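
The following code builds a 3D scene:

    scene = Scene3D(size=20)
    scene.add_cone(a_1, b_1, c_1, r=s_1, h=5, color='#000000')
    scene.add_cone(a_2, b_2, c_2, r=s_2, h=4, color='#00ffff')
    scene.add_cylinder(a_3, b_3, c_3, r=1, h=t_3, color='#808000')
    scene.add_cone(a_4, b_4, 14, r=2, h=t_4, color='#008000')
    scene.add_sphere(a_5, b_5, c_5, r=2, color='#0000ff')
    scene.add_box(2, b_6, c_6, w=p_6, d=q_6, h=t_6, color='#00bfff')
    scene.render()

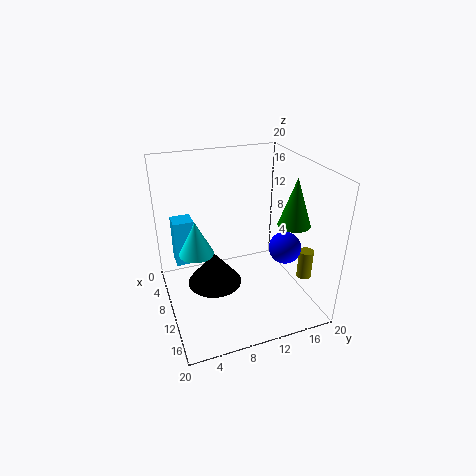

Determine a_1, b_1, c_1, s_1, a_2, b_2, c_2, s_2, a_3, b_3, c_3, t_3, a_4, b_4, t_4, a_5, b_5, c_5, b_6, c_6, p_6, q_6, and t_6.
a_1 = 8; b_1 = 7; c_1 = 2; s_1 = 4; a_2 = 15; b_2 = 3; c_2 = 12; s_2 = 2; a_3 = 15; b_3 = 18; c_3 = 5; t_3 = 4; a_4 = 16; b_4 = 15; t_4 = 6; a_5 = 16; b_5 = 14; c_5 = 11; b_6 = 2; c_6 = 4; p_6 = 3; q_6 = 3; t_6 = 7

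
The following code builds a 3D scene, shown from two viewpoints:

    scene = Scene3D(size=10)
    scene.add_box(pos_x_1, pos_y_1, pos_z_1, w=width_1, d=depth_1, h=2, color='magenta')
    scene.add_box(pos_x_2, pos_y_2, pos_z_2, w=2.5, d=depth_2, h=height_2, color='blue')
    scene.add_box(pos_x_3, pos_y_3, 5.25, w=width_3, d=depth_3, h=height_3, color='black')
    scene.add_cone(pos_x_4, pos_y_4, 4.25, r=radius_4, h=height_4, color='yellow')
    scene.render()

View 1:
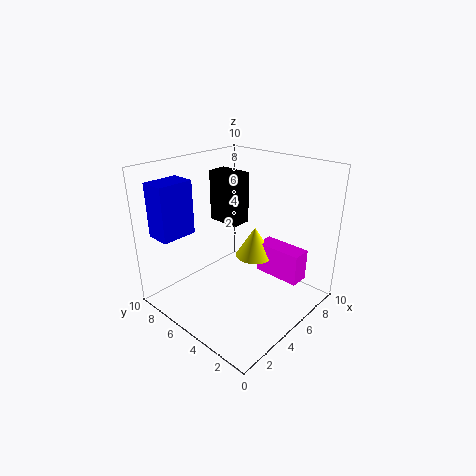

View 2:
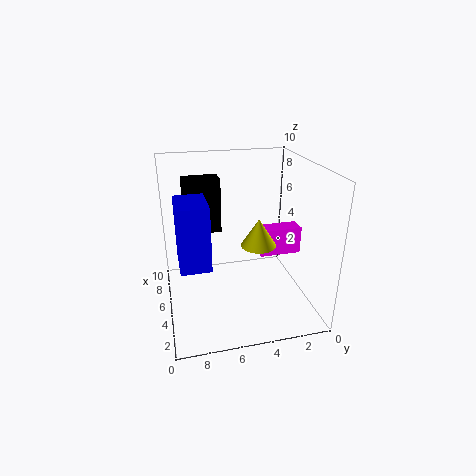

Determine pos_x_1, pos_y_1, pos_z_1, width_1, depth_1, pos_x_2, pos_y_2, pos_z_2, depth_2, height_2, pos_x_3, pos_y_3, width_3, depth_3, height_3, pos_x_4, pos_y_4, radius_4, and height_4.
pos_x_1 = 5; pos_y_1 = 0.25; pos_z_1 = 3.25; width_1 = 1.25; depth_1 = 3; pos_x_2 = 0.75; pos_y_2 = 7.5; pos_z_2 = 5.25; depth_2 = 1.75; height_2 = 3.75; pos_x_3 = 5.75; pos_y_3 = 6; width_3 = 1.5; depth_3 = 2.5; height_3 = 3.75; pos_x_4 = 5; pos_y_4 = 3.5; radius_4 = 1.25; height_4 = 2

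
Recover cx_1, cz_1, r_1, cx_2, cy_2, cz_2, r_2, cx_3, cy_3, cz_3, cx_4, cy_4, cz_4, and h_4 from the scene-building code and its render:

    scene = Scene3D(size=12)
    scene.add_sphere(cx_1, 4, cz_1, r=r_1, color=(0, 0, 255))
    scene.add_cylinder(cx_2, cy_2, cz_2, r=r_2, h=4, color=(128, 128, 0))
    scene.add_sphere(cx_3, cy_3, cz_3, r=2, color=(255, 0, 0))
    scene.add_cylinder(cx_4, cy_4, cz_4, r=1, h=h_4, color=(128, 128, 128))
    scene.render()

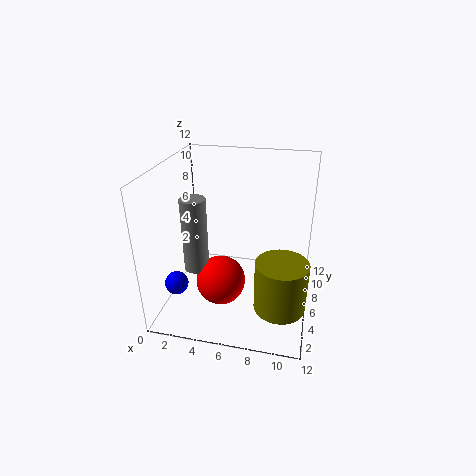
cx_1 = 1
cz_1 = 2
r_1 = 1
cx_2 = 10
cy_2 = 3
cz_2 = 2
r_2 = 2
cx_3 = 5
cy_3 = 4
cz_3 = 3
cx_4 = 3
cy_4 = 4
cz_4 = 4
h_4 = 6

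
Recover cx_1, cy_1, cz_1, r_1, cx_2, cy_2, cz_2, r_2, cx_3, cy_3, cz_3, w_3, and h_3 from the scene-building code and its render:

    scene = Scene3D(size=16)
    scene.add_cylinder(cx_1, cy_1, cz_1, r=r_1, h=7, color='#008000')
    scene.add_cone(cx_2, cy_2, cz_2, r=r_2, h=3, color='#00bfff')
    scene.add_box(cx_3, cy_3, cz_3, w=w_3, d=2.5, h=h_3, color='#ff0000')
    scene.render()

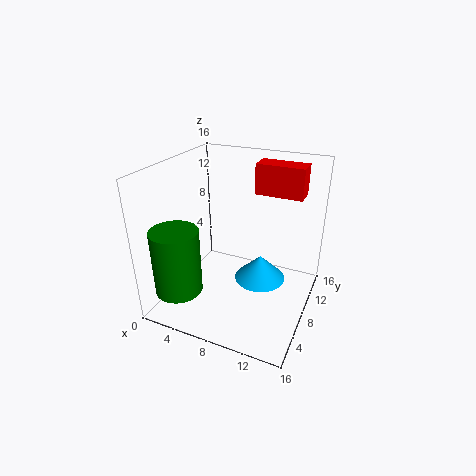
cx_1 = 3.5, cy_1 = 2.5, cz_1 = 3.5, r_1 = 2.5, cx_2 = 10, cy_2 = 10, cz_2 = 2, r_2 = 3, cx_3 = 8.5, cy_3 = 11.5, cz_3 = 12, w_3 = 5.5, h_3 = 3.5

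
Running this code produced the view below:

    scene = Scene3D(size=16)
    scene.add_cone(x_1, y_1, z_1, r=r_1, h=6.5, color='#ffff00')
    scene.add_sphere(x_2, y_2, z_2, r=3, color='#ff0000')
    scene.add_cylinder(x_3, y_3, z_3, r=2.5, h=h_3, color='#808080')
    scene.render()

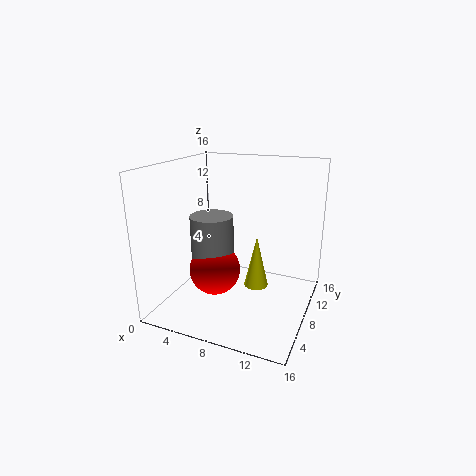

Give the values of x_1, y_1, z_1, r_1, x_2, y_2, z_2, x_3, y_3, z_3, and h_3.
x_1 = 9; y_1 = 11.5; z_1 = 0.5; r_1 = 1.5; x_2 = 5; y_2 = 8; z_2 = 3.5; x_3 = 4.5; y_3 = 8.5; z_3 = 4; h_3 = 6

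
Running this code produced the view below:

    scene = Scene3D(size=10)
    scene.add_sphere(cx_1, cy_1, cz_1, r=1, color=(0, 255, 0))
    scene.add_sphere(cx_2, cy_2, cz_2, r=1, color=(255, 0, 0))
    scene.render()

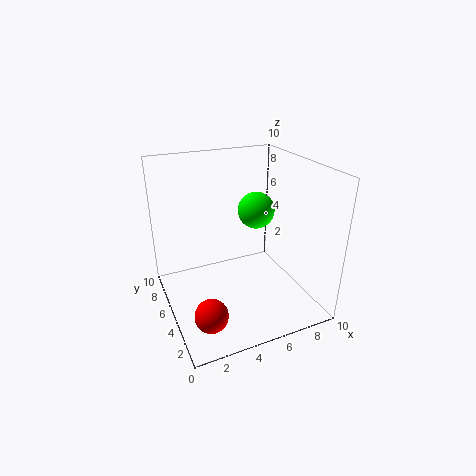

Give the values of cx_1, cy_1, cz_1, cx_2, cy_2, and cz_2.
cx_1 = 4.5, cy_1 = 1.5, cz_1 = 8.5, cx_2 = 1.5, cy_2 = 1, cz_2 = 2.5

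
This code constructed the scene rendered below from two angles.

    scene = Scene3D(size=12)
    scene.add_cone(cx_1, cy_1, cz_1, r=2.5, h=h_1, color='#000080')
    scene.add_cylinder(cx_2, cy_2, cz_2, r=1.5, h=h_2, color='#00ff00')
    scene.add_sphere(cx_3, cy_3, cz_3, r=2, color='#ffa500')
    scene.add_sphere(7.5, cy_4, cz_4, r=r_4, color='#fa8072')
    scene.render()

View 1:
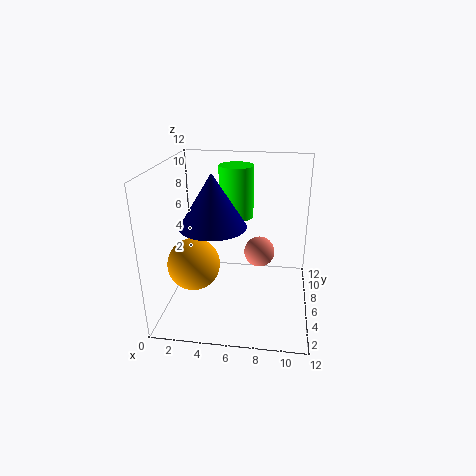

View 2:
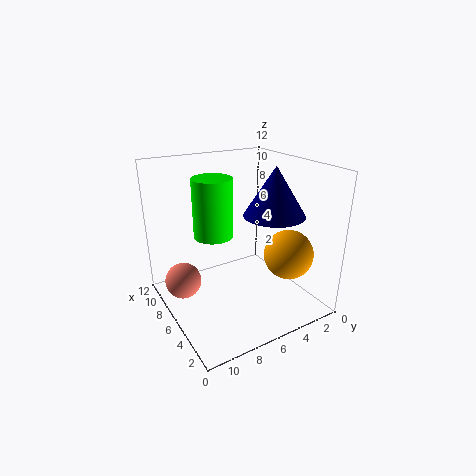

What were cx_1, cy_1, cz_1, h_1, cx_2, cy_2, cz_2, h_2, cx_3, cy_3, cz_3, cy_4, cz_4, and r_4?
cx_1 = 4.5; cy_1 = 3.5; cz_1 = 8; h_1 = 4; cx_2 = 5.5; cy_2 = 8.5; cz_2 = 7; h_2 = 4.5; cx_3 = 3; cy_3 = 3; cz_3 = 5; cy_4 = 10.5; cz_4 = 2.5; r_4 = 1.5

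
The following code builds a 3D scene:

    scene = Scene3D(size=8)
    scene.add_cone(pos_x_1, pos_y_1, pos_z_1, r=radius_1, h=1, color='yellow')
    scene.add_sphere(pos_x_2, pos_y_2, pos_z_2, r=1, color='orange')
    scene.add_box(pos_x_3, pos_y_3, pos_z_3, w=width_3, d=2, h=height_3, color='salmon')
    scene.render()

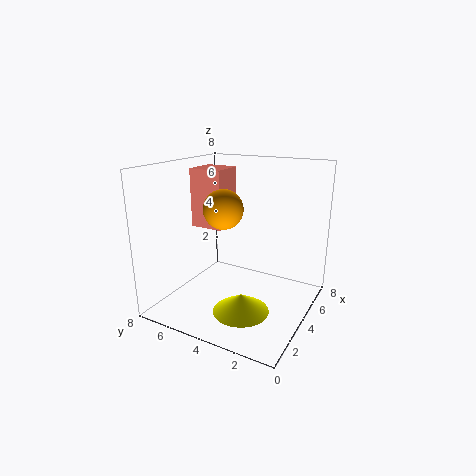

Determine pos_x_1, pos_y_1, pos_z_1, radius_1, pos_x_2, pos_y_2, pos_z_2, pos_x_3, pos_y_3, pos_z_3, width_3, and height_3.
pos_x_1 = 2.5, pos_y_1 = 3, pos_z_1 = 0.5, radius_1 = 1.5, pos_x_2 = 2.5, pos_y_2 = 4, pos_z_2 = 6, pos_x_3 = 4.5, pos_y_3 = 5.5, pos_z_3 = 4, width_3 = 2, height_3 = 3.5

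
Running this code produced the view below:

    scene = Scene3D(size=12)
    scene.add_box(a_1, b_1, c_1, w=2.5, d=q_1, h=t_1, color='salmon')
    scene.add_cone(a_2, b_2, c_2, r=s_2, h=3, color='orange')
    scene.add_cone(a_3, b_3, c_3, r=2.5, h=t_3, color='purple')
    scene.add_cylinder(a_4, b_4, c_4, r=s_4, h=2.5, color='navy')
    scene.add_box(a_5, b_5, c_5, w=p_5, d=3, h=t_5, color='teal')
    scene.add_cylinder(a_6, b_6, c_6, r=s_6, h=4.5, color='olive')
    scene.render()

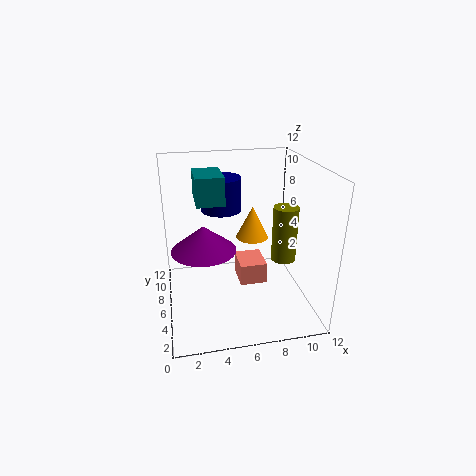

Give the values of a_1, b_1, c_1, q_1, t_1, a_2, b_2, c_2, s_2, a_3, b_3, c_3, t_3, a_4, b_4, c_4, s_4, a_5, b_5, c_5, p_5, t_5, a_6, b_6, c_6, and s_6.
a_1 = 6.5
b_1 = 7
c_1 = 0.5
q_1 = 3
t_1 = 2
a_2 = 8
b_2 = 9
c_2 = 4.5
s_2 = 1.5
a_3 = 3
b_3 = 4.5
c_3 = 6
t_3 = 2
a_4 = 4.5
b_4 = 5
c_4 = 9
s_4 = 1.5
a_5 = 2.5
b_5 = 3
c_5 = 10
p_5 = 2
t_5 = 2
a_6 = 9.5
b_6 = 4.5
c_6 = 4.5
s_6 = 1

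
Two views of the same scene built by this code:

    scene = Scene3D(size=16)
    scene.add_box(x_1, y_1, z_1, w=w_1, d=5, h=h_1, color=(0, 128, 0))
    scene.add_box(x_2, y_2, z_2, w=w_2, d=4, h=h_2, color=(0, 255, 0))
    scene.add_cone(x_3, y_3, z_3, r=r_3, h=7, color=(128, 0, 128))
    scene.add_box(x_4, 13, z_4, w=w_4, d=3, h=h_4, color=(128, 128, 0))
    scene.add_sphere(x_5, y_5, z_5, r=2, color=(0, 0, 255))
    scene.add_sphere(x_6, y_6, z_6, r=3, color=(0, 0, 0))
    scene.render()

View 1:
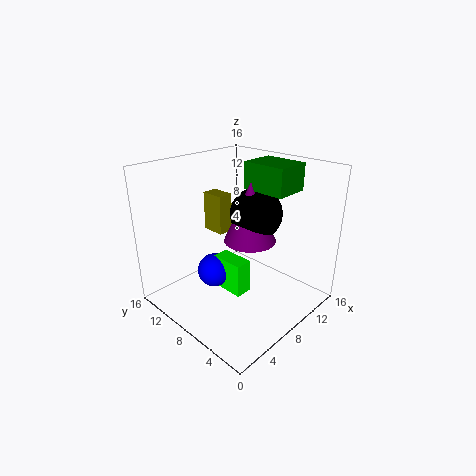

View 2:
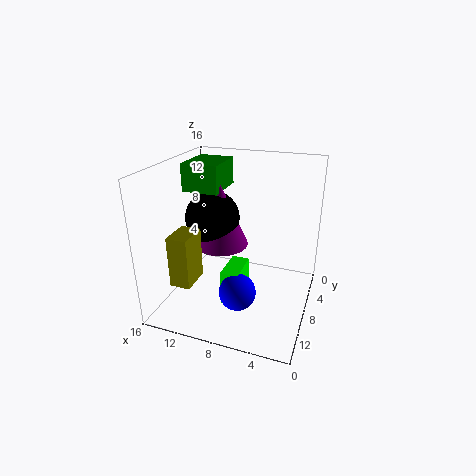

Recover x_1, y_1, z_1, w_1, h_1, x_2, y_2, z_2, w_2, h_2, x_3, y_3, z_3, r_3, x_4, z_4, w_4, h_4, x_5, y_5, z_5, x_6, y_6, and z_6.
x_1 = 10, y_1 = 4, z_1 = 13, w_1 = 4, h_1 = 3, x_2 = 7, y_2 = 7, z_2 = 1, w_2 = 2, h_2 = 4, x_3 = 10, y_3 = 8, z_3 = 7, r_3 = 3, x_4 = 10, z_4 = 6, w_4 = 2, h_4 = 5, x_5 = 7, y_5 = 11, z_5 = 3, x_6 = 11, y_6 = 8, z_6 = 10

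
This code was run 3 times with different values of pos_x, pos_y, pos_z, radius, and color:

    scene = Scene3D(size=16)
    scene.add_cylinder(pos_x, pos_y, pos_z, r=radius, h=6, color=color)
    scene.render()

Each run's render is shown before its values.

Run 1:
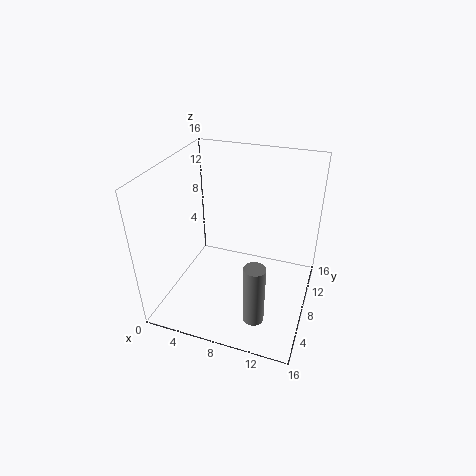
pos_x = 12
pos_y = 1
pos_z = 4
radius = 1
color = 'gray'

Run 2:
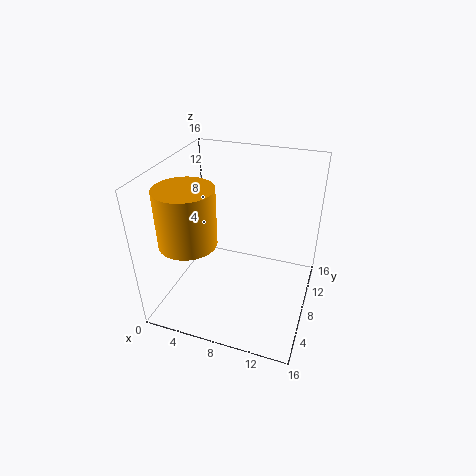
pos_x = 4
pos_y = 4
pos_z = 9
radius = 3
color = 'orange'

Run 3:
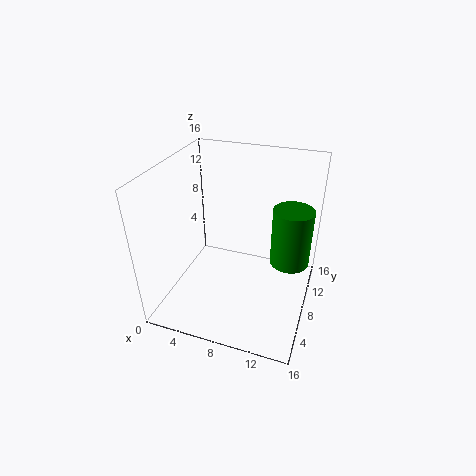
pos_x = 14
pos_y = 7
pos_z = 7
radius = 2
color = 'green'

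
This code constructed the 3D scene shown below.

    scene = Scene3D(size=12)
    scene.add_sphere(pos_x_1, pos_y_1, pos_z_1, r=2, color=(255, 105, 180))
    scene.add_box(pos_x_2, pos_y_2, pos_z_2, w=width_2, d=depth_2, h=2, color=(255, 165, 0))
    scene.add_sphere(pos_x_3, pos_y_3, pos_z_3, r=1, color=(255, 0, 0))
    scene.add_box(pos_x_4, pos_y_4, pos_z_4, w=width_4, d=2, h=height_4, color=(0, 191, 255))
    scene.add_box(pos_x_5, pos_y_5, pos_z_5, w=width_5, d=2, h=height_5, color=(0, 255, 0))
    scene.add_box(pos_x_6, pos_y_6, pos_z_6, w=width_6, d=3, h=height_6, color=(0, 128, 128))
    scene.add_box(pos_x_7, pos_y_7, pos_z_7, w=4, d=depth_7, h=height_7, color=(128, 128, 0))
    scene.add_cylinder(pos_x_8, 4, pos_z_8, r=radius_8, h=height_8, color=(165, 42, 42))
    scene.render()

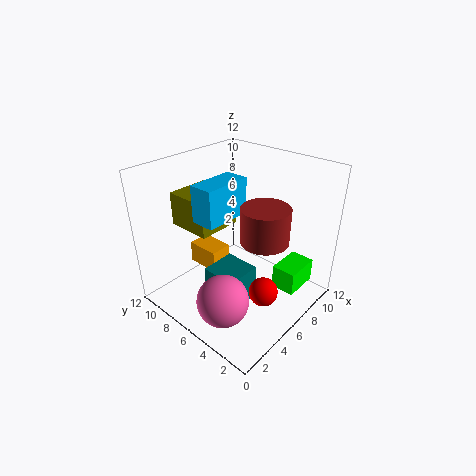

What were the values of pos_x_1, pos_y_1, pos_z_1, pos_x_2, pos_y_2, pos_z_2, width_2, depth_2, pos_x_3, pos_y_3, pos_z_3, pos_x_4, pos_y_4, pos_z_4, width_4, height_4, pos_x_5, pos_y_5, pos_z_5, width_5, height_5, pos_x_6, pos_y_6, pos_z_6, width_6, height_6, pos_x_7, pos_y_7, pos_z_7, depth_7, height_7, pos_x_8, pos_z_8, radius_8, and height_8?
pos_x_1 = 2; pos_y_1 = 4; pos_z_1 = 3; pos_x_2 = 5; pos_y_2 = 8; pos_z_2 = 2; width_2 = 2; depth_2 = 3; pos_x_3 = 3; pos_y_3 = 1; pos_z_3 = 5; pos_x_4 = 3; pos_y_4 = 6; pos_z_4 = 8; width_4 = 4; height_4 = 3; pos_x_5 = 7; pos_y_5 = 1; pos_z_5 = 2; width_5 = 3; height_5 = 2; pos_x_6 = 3; pos_y_6 = 4; pos_z_6 = 1; width_6 = 3; height_6 = 3; pos_x_7 = 4; pos_y_7 = 8; pos_z_7 = 6; depth_7 = 4; height_7 = 3; pos_x_8 = 7; pos_z_8 = 6; radius_8 = 2; height_8 = 3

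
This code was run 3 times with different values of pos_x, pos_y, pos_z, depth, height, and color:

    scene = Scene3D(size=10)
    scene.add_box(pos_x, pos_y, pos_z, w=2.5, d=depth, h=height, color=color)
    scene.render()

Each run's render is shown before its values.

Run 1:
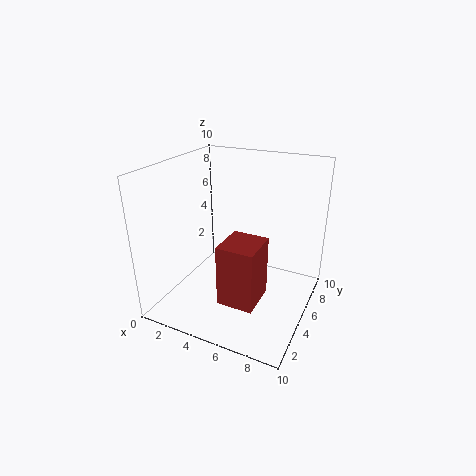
pos_x = 4.75, pos_y = 2.25, pos_z = 1.25, depth = 2.75, height = 4.25, color = 'brown'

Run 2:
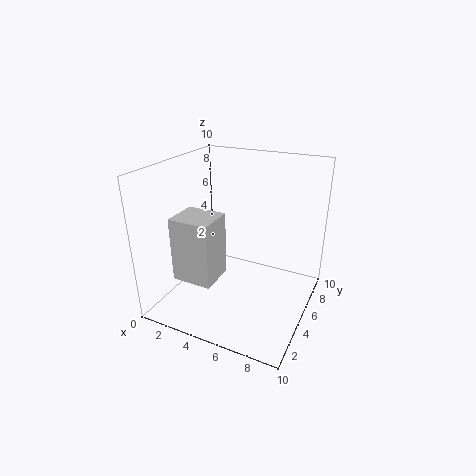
pos_x = 2.75, pos_y = 0.5, pos_z = 3.75, depth = 2.25, height = 4, color = 'lightgray'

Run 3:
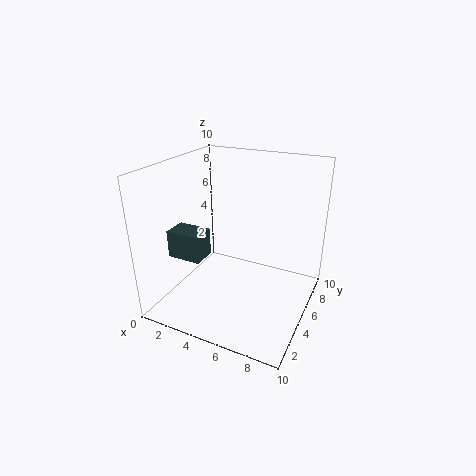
pos_x = 0.25, pos_y = 3.25, pos_z = 3.25, depth = 1.75, height = 2, color = 'darkslategray'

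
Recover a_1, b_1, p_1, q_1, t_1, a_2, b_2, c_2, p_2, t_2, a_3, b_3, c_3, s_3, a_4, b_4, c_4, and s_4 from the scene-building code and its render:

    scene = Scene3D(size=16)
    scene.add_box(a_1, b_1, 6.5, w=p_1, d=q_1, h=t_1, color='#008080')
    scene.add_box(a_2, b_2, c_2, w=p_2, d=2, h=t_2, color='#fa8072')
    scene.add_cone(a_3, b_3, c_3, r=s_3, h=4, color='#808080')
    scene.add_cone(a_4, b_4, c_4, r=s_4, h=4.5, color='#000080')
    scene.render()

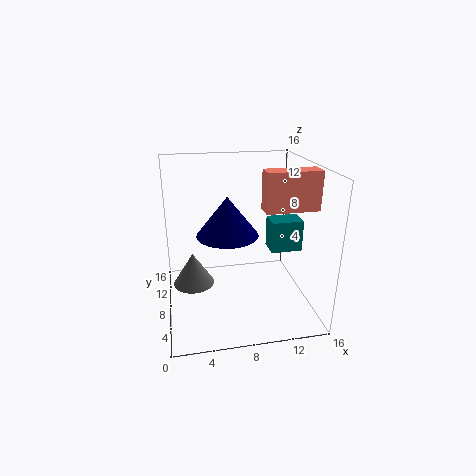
a_1 = 11.5; b_1 = 6.5; p_1 = 3.5; q_1 = 2.5; t_1 = 3.5; a_2 = 10; b_2 = 4; c_2 = 12; p_2 = 5.5; t_2 = 4; a_3 = 3; b_3 = 11; c_3 = 1; s_3 = 2.5; a_4 = 7; b_4 = 9; c_4 = 8; s_4 = 3.5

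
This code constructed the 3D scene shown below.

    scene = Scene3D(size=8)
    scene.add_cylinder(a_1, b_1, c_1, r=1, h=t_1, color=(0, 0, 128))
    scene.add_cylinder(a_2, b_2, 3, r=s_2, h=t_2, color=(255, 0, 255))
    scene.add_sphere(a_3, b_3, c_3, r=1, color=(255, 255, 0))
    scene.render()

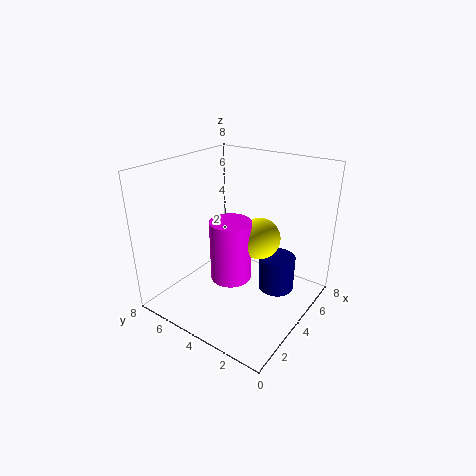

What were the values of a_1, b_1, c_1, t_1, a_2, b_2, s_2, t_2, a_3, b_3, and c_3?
a_1 = 5, b_1 = 2, c_1 = 1, t_1 = 2, a_2 = 2, b_2 = 3, s_2 = 1, t_2 = 3, a_3 = 3, b_3 = 2, c_3 = 5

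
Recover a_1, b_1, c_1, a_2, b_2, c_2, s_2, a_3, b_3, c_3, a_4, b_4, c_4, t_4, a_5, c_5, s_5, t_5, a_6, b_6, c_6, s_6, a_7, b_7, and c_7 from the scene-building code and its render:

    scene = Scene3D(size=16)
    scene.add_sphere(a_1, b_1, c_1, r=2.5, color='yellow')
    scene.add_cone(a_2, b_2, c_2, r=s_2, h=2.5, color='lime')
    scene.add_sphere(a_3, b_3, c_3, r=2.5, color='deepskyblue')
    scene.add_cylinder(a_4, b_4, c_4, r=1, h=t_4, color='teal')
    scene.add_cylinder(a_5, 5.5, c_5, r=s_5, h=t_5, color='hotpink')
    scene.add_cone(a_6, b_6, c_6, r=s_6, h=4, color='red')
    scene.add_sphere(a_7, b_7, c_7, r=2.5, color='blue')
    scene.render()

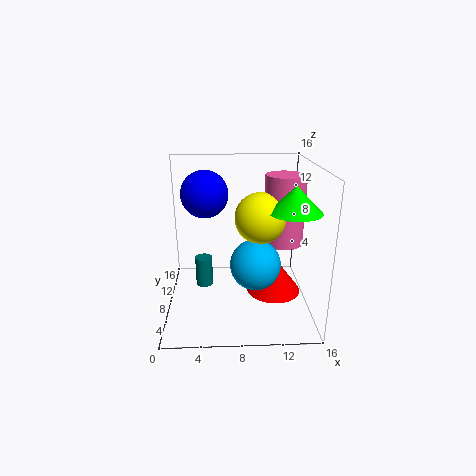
a_1 = 10
b_1 = 4.5
c_1 = 11.5
a_2 = 13
b_2 = 3
c_2 = 12.5
s_2 = 2.5
a_3 = 9.5
b_3 = 3.5
c_3 = 7
a_4 = 4
b_4 = 9.5
c_4 = 1.5
t_4 = 3.5
a_5 = 12.5
c_5 = 8.5
s_5 = 2
t_5 = 7
a_6 = 12
b_6 = 7
c_6 = 2
s_6 = 3
a_7 = 4.5
b_7 = 8
c_7 = 13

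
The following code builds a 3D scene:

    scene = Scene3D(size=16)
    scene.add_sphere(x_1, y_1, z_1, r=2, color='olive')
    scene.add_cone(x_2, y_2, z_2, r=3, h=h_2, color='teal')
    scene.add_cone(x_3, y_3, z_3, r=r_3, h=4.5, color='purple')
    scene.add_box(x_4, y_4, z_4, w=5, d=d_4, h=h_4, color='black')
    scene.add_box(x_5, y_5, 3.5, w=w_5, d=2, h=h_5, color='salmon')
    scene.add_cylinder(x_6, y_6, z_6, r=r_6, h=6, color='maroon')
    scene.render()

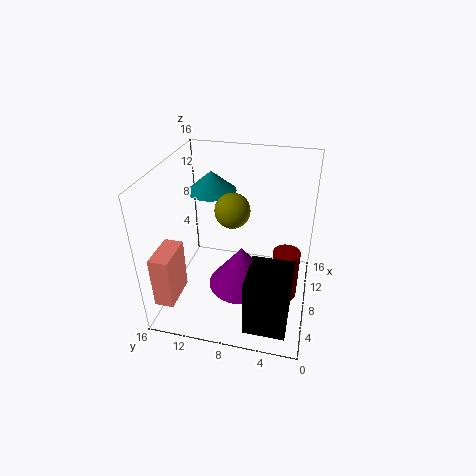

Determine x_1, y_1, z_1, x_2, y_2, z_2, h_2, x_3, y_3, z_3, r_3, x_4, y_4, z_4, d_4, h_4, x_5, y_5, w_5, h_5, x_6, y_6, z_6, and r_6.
x_1 = 9.5; y_1 = 9; z_1 = 10.5; x_2 = 13; y_2 = 12.5; z_2 = 11; h_2 = 2.5; x_3 = 5.5; y_3 = 7; z_3 = 4; r_3 = 3.5; x_4 = 1.5; y_4 = 1.5; z_4 = 0.5; d_4 = 4.5; h_4 = 6.5; x_5 = 0.5; y_5 = 13; w_5 = 4; h_5 = 5.5; x_6 = 8; y_6 = 2.5; z_6 = 1; r_6 = 1.5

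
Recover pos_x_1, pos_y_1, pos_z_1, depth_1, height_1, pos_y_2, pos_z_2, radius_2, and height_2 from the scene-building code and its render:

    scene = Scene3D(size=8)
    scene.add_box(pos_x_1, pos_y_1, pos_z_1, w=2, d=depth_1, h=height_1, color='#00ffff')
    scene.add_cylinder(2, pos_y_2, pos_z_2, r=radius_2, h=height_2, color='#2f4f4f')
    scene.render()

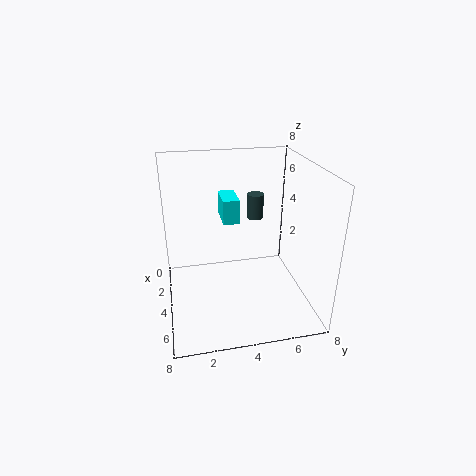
pos_x_1 = 0.25, pos_y_1 = 3.5, pos_z_1 = 4, depth_1 = 1, height_1 = 1.5, pos_y_2 = 5.5, pos_z_2 = 4.25, radius_2 = 0.5, height_2 = 1.5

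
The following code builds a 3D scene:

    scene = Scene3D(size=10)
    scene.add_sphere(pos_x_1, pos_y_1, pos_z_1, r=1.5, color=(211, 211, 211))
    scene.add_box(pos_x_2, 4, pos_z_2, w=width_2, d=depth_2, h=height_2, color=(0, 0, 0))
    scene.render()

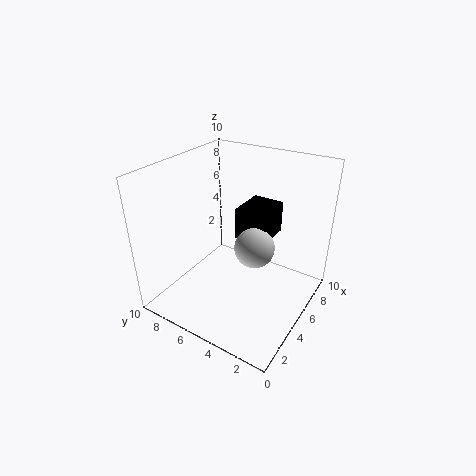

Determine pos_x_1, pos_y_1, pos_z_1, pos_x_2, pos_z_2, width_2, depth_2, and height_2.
pos_x_1 = 6.5, pos_y_1 = 4.5, pos_z_1 = 3.5, pos_x_2 = 7, pos_z_2 = 3.5, width_2 = 3, depth_2 = 2.5, height_2 = 2.5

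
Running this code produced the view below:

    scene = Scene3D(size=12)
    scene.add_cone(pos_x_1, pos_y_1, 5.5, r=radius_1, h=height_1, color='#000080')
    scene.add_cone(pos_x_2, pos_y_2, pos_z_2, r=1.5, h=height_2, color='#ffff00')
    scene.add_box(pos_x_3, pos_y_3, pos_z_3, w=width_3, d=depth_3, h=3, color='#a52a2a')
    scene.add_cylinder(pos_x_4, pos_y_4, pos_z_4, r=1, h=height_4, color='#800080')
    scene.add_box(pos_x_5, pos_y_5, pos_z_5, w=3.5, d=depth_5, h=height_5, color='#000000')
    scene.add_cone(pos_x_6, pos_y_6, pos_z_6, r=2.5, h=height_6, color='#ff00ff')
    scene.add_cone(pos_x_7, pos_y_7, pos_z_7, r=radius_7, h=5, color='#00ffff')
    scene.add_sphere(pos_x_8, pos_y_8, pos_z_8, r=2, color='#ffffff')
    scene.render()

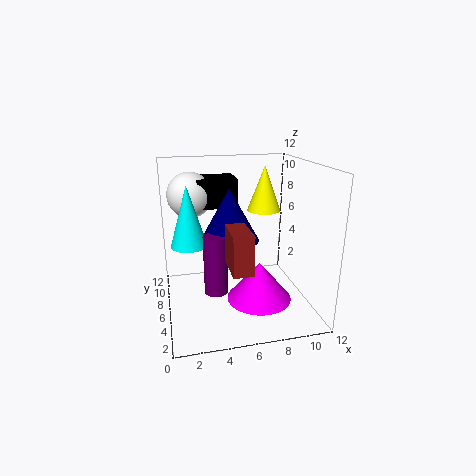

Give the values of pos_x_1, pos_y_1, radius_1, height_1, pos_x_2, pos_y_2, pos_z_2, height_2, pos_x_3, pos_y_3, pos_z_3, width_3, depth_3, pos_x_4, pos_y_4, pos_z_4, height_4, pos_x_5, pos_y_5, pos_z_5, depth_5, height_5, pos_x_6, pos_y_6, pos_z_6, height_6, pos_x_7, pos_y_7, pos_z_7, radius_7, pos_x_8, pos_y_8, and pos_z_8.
pos_x_1 = 5.5, pos_y_1 = 7, radius_1 = 2.5, height_1 = 4.5, pos_x_2 = 9, pos_y_2 = 8.5, pos_z_2 = 7.5, height_2 = 4, pos_x_3 = 4.5, pos_y_3 = 1, pos_z_3 = 5, width_3 = 1.5, depth_3 = 3, pos_x_4 = 4, pos_y_4 = 5.5, pos_z_4 = 1.5, height_4 = 5, pos_x_5 = 3, pos_y_5 = 8, pos_z_5 = 8, depth_5 = 3, height_5 = 2.5, pos_x_6 = 7, pos_y_6 = 3, pos_z_6 = 2, height_6 = 3, pos_x_7 = 2, pos_y_7 = 6.5, pos_z_7 = 5.5, radius_7 = 1.5, pos_x_8 = 2.5, pos_y_8 = 9.5, pos_z_8 = 9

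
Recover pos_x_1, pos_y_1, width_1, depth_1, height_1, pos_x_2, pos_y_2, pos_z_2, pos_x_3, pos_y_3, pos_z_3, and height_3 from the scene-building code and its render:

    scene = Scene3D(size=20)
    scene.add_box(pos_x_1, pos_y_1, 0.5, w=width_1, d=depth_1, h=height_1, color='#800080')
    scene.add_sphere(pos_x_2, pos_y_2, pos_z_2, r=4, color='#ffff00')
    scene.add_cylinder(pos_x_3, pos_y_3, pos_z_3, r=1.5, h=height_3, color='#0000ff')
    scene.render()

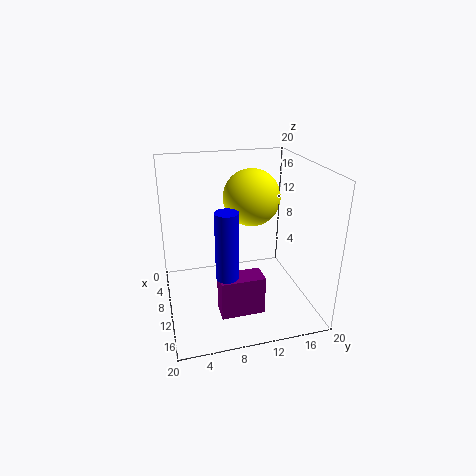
pos_x_1 = 12; pos_y_1 = 6.5; width_1 = 3; depth_1 = 6; height_1 = 5.5; pos_x_2 = 8; pos_y_2 = 12.5; pos_z_2 = 15; pos_x_3 = 14; pos_y_3 = 7.5; pos_z_3 = 6.5; height_3 = 9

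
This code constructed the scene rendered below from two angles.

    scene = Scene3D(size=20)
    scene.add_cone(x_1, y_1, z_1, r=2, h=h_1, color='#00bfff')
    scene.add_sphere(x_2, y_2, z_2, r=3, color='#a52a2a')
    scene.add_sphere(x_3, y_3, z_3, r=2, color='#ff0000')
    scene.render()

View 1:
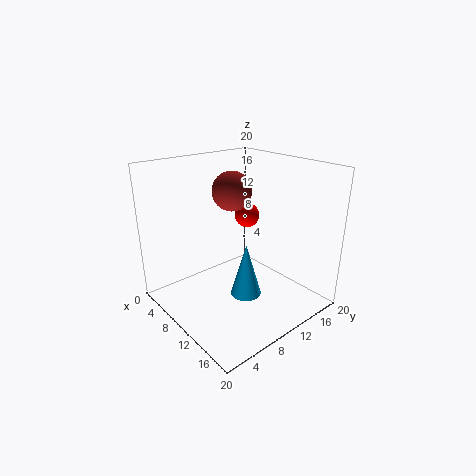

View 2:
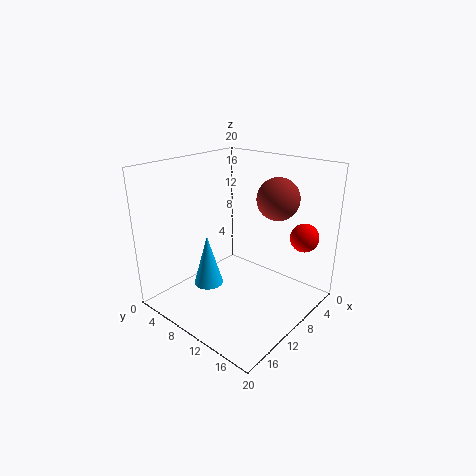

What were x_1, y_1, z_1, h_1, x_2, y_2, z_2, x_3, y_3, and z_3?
x_1 = 14, y_1 = 8, z_1 = 4, h_1 = 7, x_2 = 5, y_2 = 13, z_2 = 15, x_3 = 4, y_3 = 17, z_3 = 10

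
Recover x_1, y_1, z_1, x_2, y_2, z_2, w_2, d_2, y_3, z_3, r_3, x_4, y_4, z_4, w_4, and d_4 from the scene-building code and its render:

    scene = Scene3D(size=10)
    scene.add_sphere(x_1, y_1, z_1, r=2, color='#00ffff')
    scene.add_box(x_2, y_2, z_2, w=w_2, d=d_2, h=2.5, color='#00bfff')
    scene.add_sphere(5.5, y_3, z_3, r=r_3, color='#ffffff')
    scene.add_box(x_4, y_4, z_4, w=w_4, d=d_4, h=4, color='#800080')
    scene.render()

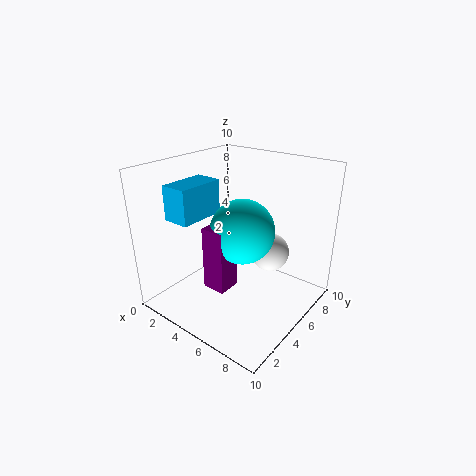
x_1 = 6.5, y_1 = 3.5, z_1 = 6.5, x_2 = 0.5, y_2 = 2.5, z_2 = 6, w_2 = 2, d_2 = 3.5, y_3 = 8.5, z_3 = 2.5, r_3 = 1.5, x_4 = 5, y_4 = 1.5, z_4 = 3, w_4 = 1.5, d_4 = 1.5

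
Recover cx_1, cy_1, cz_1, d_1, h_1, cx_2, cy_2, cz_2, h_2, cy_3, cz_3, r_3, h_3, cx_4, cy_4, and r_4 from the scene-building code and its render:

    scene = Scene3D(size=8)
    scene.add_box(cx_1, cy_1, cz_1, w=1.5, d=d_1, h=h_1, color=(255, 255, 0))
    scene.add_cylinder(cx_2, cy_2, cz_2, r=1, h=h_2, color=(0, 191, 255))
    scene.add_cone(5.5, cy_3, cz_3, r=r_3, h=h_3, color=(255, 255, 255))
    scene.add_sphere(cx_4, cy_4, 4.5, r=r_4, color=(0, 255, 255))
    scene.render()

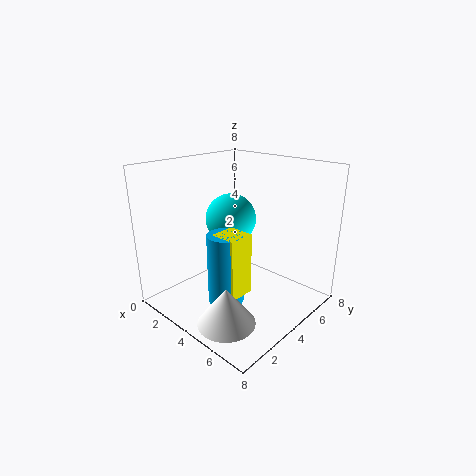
cx_1 = 3.5
cy_1 = 2.5
cz_1 = 1
d_1 = 1.5
h_1 = 3.5
cx_2 = 4
cy_2 = 3
cz_2 = 0.5
h_2 = 4
cy_3 = 1.5
cz_3 = 0.5
r_3 = 1.5
h_3 = 2
cx_4 = 2.5
cy_4 = 5
r_4 = 1.5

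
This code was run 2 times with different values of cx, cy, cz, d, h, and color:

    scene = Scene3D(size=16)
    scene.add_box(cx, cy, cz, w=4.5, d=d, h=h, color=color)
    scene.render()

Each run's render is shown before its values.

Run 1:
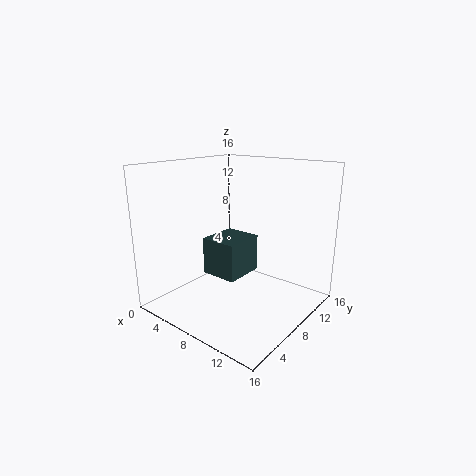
cx = 3
cy = 7.5
cz = 2.5
d = 5
h = 4.5
color = 'darkslategray'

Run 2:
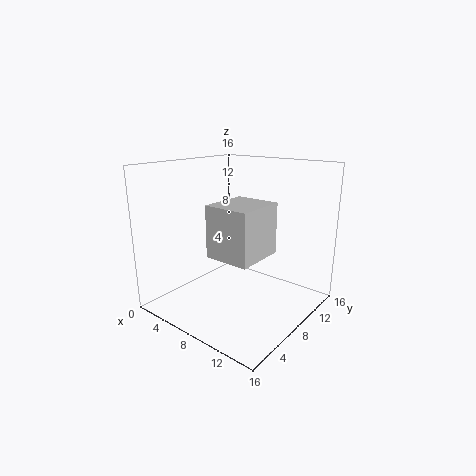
cx = 9
cy = 2
cz = 8
d = 5
h = 5
color = 'lightgray'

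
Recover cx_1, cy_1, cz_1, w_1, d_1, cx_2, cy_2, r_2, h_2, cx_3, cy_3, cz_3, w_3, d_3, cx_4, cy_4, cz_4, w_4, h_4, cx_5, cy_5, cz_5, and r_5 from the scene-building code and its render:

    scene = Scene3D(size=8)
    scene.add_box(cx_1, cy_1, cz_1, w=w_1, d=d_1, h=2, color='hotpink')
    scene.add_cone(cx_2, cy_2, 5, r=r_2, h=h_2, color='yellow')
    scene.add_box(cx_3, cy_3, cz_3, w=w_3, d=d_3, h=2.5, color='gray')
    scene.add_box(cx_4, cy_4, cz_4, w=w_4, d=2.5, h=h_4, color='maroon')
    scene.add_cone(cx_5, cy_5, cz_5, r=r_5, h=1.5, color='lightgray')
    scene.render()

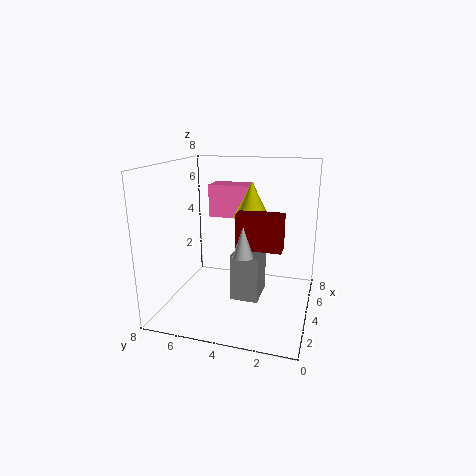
cx_1 = 6; cy_1 = 4; cz_1 = 4.5; w_1 = 1.5; d_1 = 2.5; cx_2 = 5; cy_2 = 3.5; r_2 = 1; h_2 = 2; cx_3 = 2.5; cy_3 = 2.5; cz_3 = 1; w_3 = 2; d_3 = 1.5; cx_4 = 3.5; cy_4 = 1.5; cz_4 = 3.5; w_4 = 1; h_4 = 2; cx_5 = 1.5; cy_5 = 3; cz_5 = 4; r_5 = 0.5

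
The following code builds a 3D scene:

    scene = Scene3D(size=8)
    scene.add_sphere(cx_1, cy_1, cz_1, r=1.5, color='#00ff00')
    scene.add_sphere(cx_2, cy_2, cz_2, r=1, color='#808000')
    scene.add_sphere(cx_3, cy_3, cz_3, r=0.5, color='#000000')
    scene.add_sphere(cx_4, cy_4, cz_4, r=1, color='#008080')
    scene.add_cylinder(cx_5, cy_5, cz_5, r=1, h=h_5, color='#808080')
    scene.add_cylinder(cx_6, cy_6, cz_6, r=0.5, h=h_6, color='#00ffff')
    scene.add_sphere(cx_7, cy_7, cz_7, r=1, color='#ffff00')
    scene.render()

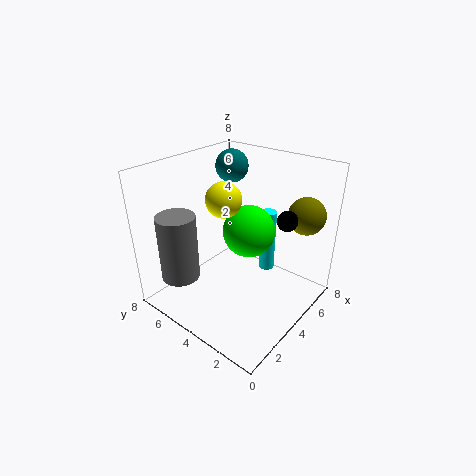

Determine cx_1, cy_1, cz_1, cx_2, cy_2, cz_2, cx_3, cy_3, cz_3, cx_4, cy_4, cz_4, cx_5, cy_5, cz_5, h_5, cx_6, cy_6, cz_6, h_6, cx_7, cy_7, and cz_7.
cx_1 = 5; cy_1 = 4; cz_1 = 4; cx_2 = 6; cy_2 = 1; cz_2 = 5.5; cx_3 = 4; cy_3 = 1; cz_3 = 6; cx_4 = 6.5; cy_4 = 6.5; cz_4 = 7; cx_5 = 1; cy_5 = 5.5; cz_5 = 2.5; h_5 = 3.5; cx_6 = 7; cy_6 = 4; cz_6 = 0.5; h_6 = 4; cx_7 = 4; cy_7 = 5; cz_7 = 6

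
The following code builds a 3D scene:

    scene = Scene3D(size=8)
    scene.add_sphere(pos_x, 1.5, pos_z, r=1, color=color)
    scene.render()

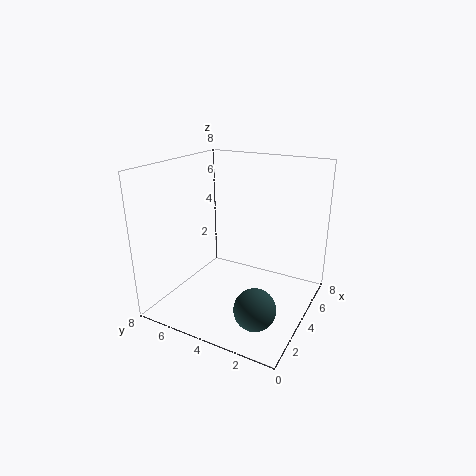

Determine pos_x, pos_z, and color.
pos_x = 1; pos_z = 2; color = 'darkslategray'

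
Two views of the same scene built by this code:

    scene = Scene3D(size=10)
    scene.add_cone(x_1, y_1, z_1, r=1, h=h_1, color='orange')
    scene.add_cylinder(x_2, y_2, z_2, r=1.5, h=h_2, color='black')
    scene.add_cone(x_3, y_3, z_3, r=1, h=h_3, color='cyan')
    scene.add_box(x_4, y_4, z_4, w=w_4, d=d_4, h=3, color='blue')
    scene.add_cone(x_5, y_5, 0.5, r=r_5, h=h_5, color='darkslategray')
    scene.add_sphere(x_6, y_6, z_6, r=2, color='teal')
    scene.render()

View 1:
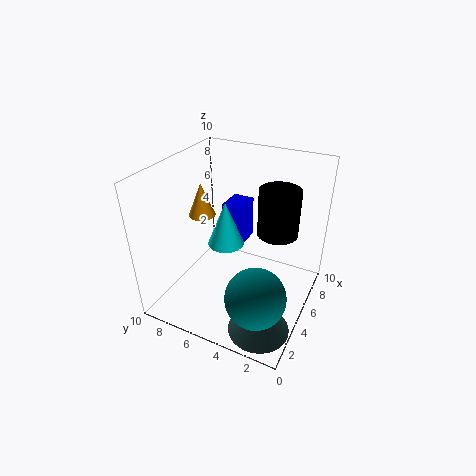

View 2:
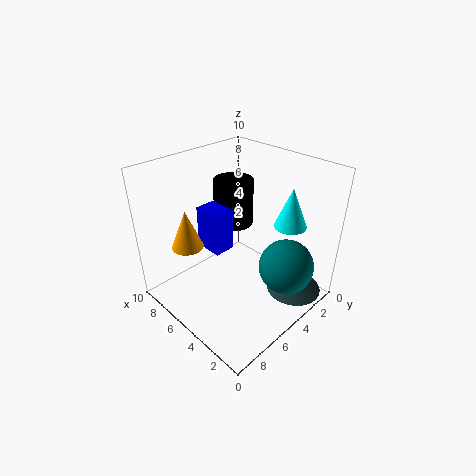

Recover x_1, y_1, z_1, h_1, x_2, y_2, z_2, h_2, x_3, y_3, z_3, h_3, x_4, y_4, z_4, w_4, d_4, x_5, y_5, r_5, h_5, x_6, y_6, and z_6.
x_1 = 6; y_1 = 8.5; z_1 = 5.5; h_1 = 2.5; x_2 = 7.5; y_2 = 3; z_2 = 4.5; h_2 = 3.5; x_3 = 1.5; y_3 = 4; z_3 = 7; h_3 = 2.5; x_4 = 5.5; y_4 = 5; z_4 = 4; w_4 = 2; d_4 = 1.5; x_5 = 2; y_5 = 2; r_5 = 2; h_5 = 1.5; x_6 = 2.5; y_6 = 2.5; z_6 = 2.5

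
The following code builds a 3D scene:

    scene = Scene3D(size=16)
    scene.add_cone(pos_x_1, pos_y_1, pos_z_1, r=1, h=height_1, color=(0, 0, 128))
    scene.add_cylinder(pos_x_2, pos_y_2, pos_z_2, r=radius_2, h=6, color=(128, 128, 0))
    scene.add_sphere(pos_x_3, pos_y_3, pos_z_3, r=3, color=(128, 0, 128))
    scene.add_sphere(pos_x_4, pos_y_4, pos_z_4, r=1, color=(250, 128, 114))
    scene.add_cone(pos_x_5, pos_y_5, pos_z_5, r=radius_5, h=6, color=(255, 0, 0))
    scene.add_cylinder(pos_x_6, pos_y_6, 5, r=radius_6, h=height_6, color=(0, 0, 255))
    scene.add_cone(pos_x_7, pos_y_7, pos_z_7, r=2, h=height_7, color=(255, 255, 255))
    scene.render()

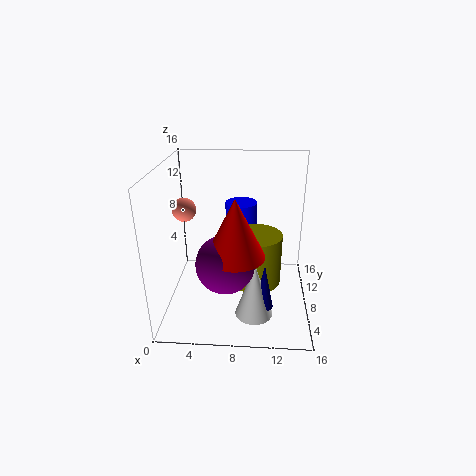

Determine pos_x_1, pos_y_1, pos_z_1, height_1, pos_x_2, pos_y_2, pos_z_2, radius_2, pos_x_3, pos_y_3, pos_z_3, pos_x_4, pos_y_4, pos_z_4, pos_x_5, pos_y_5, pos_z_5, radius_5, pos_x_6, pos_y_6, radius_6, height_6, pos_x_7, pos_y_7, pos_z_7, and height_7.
pos_x_1 = 11, pos_y_1 = 4, pos_z_1 = 2, height_1 = 5, pos_x_2 = 10, pos_y_2 = 9, pos_z_2 = 2, radius_2 = 3, pos_x_3 = 7, pos_y_3 = 4, pos_z_3 = 7, pos_x_4 = 4, pos_y_4 = 1, pos_z_4 = 14, pos_x_5 = 8, pos_y_5 = 4, pos_z_5 = 8, radius_5 = 3, pos_x_6 = 8, pos_y_6 = 14, radius_6 = 2, height_6 = 5, pos_x_7 = 10, pos_y_7 = 4, pos_z_7 = 1, height_7 = 6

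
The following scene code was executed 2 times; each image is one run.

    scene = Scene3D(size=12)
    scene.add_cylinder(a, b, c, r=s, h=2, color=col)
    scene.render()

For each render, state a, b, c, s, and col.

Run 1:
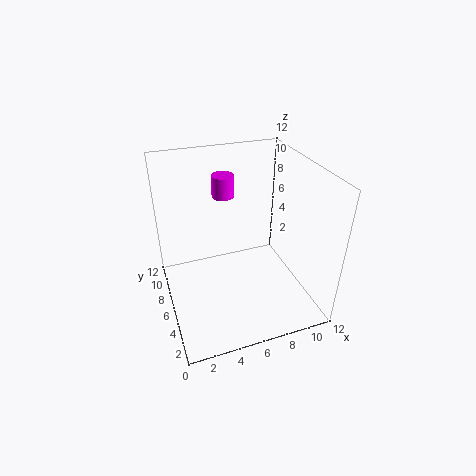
a = 6, b = 10, c = 8, s = 1, col = 'magenta'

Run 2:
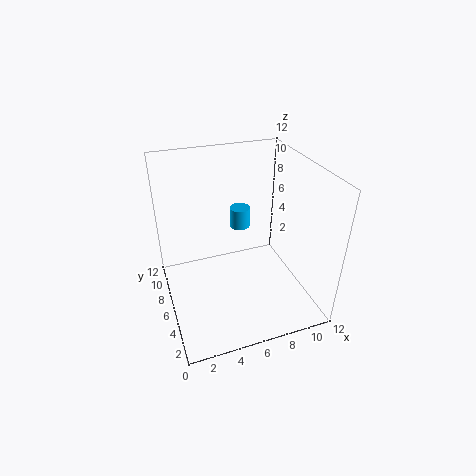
a = 8, b = 11, c = 4, s = 1, col = 'deepskyblue'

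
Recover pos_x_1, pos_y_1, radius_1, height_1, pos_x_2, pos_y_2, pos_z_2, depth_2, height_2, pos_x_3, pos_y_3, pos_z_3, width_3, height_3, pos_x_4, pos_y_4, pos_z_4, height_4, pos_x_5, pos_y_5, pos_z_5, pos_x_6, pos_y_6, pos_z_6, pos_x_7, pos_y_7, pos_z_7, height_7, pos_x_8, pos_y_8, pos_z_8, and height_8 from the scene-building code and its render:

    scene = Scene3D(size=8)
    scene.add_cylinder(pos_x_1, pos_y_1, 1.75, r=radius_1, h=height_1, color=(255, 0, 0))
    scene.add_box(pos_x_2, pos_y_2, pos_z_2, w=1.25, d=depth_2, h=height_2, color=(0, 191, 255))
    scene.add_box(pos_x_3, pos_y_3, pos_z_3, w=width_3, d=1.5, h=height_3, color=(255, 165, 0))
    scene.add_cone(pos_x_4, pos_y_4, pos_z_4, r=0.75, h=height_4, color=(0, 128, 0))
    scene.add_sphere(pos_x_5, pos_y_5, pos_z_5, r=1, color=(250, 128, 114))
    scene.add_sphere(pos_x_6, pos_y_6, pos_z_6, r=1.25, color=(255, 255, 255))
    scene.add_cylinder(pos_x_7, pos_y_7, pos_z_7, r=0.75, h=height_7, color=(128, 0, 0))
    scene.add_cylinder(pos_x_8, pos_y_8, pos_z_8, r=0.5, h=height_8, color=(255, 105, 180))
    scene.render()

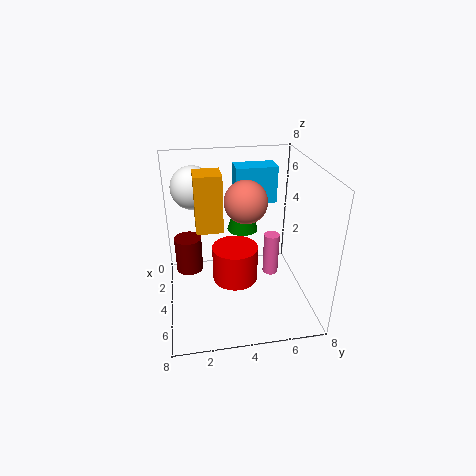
pos_x_1 = 4.5, pos_y_1 = 3.75, radius_1 = 1.25, height_1 = 2, pos_x_2 = 2.25, pos_y_2 = 4, pos_z_2 = 5.75, depth_2 = 2.25, height_2 = 2, pos_x_3 = 2.25, pos_y_3 = 1.75, pos_z_3 = 4.25, width_3 = 1.5, height_3 = 3.25, pos_x_4 = 5.25, pos_y_4 = 4, pos_z_4 = 5.25, height_4 = 2.5, pos_x_5 = 6, pos_y_5 = 4, pos_z_5 = 7, pos_x_6 = 1.75, pos_y_6 = 1.75, pos_z_6 = 6.25, pos_x_7 = 3.5, pos_y_7 = 1.25, pos_z_7 = 2, height_7 = 2, pos_x_8 = 2.25, pos_y_8 = 6.5, pos_z_8 = 0.25, height_8 = 2.75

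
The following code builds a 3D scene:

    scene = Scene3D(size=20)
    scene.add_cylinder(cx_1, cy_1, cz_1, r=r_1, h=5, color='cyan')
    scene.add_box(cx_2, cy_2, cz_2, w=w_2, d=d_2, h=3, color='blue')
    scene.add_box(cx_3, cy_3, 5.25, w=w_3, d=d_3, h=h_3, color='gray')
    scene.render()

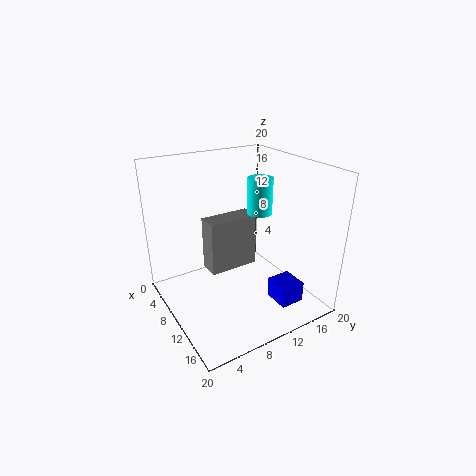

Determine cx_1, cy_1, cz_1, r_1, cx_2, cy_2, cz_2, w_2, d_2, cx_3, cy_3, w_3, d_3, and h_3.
cx_1 = 10
cy_1 = 13.5
cz_1 = 13
r_1 = 1.75
cx_2 = 12.5
cy_2 = 13.75
cz_2 = 0.5
w_2 = 3.75
d_2 = 3.5
cx_3 = 7
cy_3 = 6
w_3 = 3
d_3 = 7
h_3 = 7.5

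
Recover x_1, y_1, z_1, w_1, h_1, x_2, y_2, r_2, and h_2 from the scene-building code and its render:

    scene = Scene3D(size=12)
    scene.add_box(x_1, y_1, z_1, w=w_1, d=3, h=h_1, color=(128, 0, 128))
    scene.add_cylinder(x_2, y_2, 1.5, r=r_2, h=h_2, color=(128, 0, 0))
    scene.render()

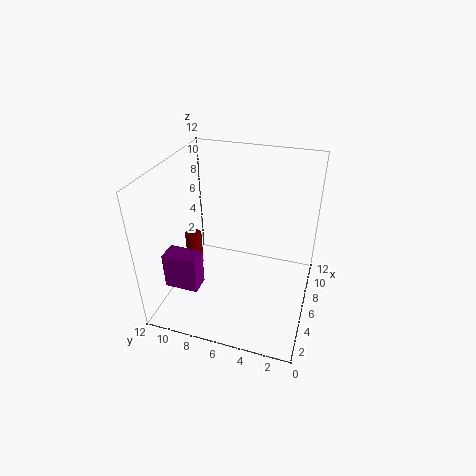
x_1 = 3.5
y_1 = 9
z_1 = 1.25
w_1 = 1.75
h_1 = 3.25
x_2 = 7.25
y_2 = 10.75
r_2 = 0.75
h_2 = 3.25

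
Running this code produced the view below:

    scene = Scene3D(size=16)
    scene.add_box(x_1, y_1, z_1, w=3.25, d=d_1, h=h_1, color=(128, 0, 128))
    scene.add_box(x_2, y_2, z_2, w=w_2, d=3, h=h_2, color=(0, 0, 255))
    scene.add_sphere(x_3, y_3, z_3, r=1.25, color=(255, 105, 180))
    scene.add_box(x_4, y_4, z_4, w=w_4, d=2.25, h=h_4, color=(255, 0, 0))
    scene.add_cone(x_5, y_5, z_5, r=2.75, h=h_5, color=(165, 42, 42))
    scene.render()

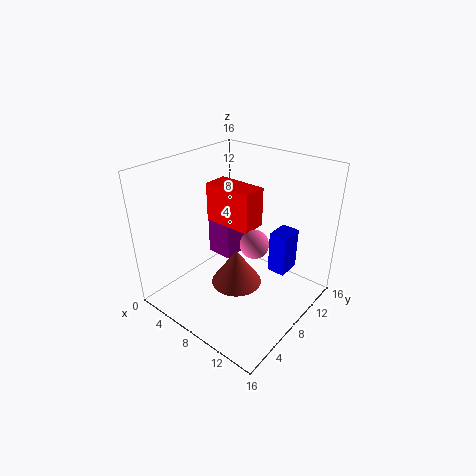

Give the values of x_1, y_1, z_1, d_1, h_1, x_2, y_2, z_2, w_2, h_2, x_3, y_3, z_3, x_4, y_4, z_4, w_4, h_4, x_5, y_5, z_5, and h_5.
x_1 = 2, y_1 = 9.5, z_1 = 3.25, d_1 = 4.25, h_1 = 7, x_2 = 9.25, y_2 = 12.5, z_2 = 1.75, w_2 = 2.25, h_2 = 5.25, x_3 = 13.5, y_3 = 3.5, z_3 = 11.5, x_4 = 8.5, y_4 = 3, z_4 = 12.5, w_4 = 4.5, h_4 = 3.5, x_5 = 9, y_5 = 6.5, z_5 = 3.5, h_5 = 4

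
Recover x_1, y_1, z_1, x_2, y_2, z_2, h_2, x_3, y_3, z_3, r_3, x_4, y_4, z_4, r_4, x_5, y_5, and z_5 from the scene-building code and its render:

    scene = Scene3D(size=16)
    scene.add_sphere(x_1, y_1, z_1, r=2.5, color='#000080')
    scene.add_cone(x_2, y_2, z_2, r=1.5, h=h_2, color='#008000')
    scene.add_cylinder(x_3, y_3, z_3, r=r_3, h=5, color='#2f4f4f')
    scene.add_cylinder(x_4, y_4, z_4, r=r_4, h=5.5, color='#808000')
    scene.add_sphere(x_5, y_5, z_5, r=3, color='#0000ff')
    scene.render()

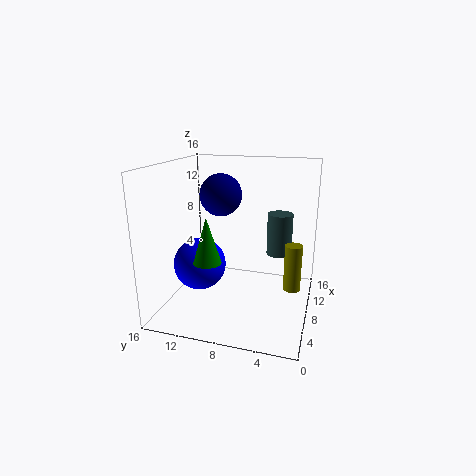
x_1 = 11, y_1 = 11, z_1 = 12, x_2 = 5, y_2 = 10.5, z_2 = 6, h_2 = 5, x_3 = 12, y_3 = 4, z_3 = 5, r_3 = 1.5, x_4 = 10, y_4 = 2, z_4 = 1.5, r_4 = 1, x_5 = 7.5, y_5 = 12.5, z_5 = 4.5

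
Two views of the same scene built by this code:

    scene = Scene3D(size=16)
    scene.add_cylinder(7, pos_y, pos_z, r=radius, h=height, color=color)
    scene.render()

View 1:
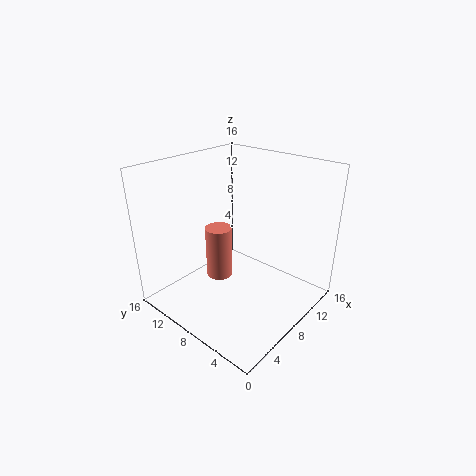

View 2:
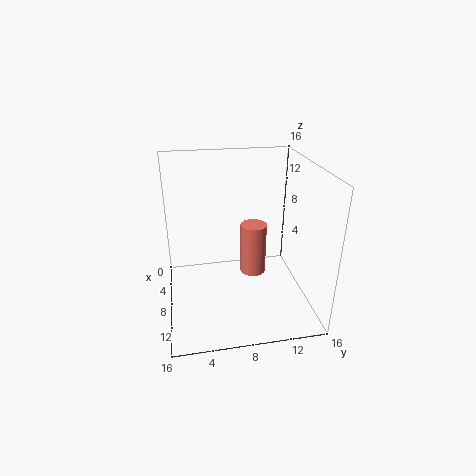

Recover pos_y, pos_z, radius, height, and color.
pos_y = 10, pos_z = 3, radius = 1.5, height = 6, color = 'salmon'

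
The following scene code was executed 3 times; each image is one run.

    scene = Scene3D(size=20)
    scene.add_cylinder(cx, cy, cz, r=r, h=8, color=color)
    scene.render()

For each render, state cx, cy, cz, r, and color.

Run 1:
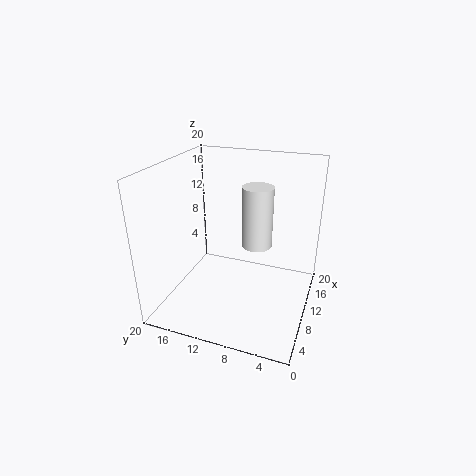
cx = 9
cy = 7
cz = 10
r = 2
color = 'white'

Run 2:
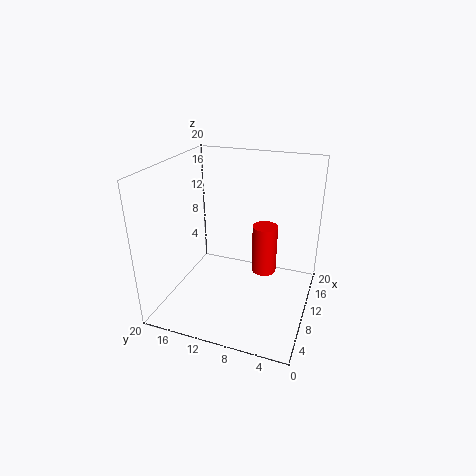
cx = 17
cy = 8
cz = 1
r = 2
color = 'red'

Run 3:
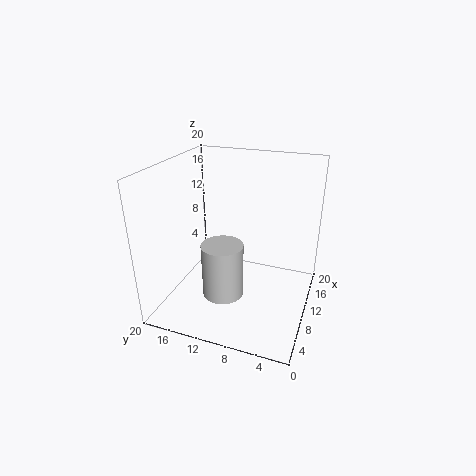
cx = 9
cy = 12
cz = 1
r = 3
color = 'lightgray'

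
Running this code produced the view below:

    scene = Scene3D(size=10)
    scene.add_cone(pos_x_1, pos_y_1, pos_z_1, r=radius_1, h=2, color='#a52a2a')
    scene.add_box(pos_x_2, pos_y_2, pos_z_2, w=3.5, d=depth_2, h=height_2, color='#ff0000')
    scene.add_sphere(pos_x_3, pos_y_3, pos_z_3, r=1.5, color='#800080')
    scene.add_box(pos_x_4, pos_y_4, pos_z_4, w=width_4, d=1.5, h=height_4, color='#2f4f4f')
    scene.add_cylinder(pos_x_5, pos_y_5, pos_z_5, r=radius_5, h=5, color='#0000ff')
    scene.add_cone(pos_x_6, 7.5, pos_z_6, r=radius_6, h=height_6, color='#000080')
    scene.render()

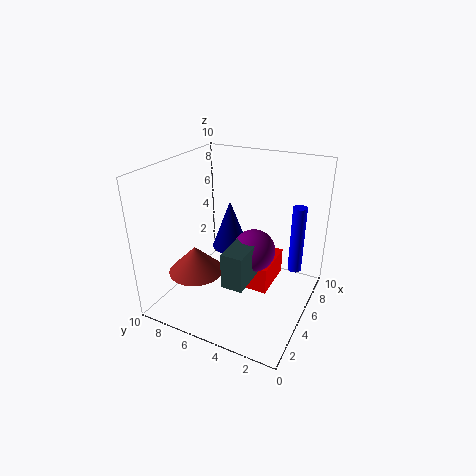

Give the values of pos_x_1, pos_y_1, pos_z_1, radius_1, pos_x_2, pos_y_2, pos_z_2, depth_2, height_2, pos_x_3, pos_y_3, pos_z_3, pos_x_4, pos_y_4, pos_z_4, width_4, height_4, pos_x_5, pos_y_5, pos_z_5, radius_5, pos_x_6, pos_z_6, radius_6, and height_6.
pos_x_1 = 4, pos_y_1 = 8, pos_z_1 = 2, radius_1 = 2, pos_x_2 = 5.5, pos_y_2 = 3, pos_z_2 = 0.5, depth_2 = 2, height_2 = 2, pos_x_3 = 5.5, pos_y_3 = 4, pos_z_3 = 4, pos_x_4 = 2.5, pos_y_4 = 3.5, pos_z_4 = 2.5, width_4 = 3, height_4 = 2.5, pos_x_5 = 7.5, pos_y_5 = 1.5, pos_z_5 = 2, radius_5 = 0.5, pos_x_6 = 8.5, pos_z_6 = 2, radius_6 = 1.5, height_6 = 4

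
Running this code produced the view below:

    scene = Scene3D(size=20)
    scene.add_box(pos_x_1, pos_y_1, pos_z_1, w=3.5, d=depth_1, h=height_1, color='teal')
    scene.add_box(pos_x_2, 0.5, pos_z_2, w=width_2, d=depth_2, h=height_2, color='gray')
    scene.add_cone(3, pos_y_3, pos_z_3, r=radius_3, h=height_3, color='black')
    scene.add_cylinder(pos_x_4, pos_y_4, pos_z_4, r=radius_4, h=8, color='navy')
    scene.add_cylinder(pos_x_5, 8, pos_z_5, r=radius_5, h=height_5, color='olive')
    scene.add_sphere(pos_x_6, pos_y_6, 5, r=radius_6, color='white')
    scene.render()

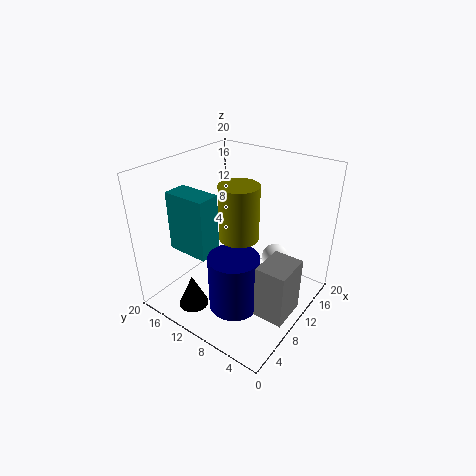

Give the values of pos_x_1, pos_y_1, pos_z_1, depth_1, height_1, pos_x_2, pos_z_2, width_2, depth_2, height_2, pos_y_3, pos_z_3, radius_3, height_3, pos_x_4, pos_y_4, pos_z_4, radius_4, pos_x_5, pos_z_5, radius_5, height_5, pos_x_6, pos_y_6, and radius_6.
pos_x_1 = 6.5
pos_y_1 = 13.5
pos_z_1 = 6.5
depth_1 = 6.5
height_1 = 9
pos_x_2 = 6
pos_z_2 = 2
width_2 = 5
depth_2 = 4
height_2 = 7.5
pos_y_3 = 12.5
pos_z_3 = 2
radius_3 = 2
height_3 = 4.5
pos_x_4 = 7
pos_y_4 = 8.5
pos_z_4 = 1
radius_4 = 3.5
pos_x_5 = 7.5
pos_z_5 = 12
radius_5 = 2.5
height_5 = 7
pos_x_6 = 15.5
pos_y_6 = 7
radius_6 = 2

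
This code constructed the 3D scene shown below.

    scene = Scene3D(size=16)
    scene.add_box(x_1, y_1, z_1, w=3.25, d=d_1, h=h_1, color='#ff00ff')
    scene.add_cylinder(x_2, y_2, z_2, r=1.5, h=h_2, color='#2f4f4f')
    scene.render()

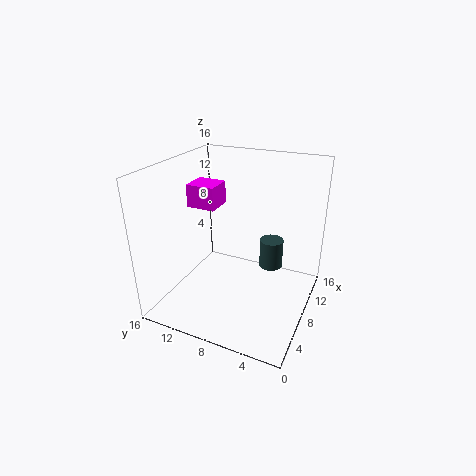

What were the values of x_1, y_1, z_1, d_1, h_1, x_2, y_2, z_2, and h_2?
x_1 = 9.25
y_1 = 11.75
z_1 = 10
d_1 = 3.5
h_1 = 2.75
x_2 = 14
y_2 = 6
z_2 = 1.5
h_2 = 3.75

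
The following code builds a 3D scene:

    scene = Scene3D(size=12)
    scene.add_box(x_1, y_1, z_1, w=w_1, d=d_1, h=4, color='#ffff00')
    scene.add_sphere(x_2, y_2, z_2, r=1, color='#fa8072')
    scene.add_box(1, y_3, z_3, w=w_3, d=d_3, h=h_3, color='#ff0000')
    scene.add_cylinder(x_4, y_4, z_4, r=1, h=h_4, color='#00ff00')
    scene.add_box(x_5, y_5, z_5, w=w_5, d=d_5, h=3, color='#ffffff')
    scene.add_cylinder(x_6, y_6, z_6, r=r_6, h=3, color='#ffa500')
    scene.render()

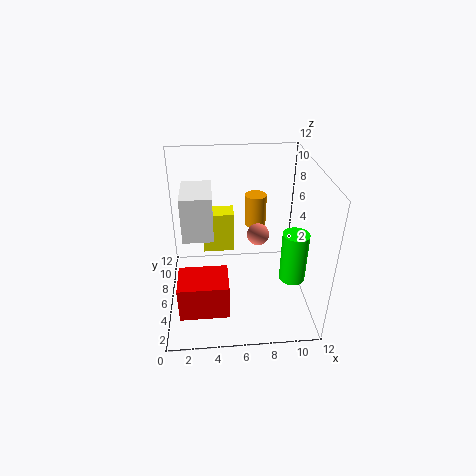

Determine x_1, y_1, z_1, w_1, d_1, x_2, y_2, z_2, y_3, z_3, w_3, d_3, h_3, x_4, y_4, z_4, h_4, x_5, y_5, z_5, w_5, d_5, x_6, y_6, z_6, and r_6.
x_1 = 3; y_1 = 10; z_1 = 2; w_1 = 3; d_1 = 2; x_2 = 8; y_2 = 8; z_2 = 5; y_3 = 2; z_3 = 1; w_3 = 4; d_3 = 3; h_3 = 3; x_4 = 10; y_4 = 3; z_4 = 4; h_4 = 4; x_5 = 2; y_5 = 1; z_5 = 9; w_5 = 2; d_5 = 3; x_6 = 8; y_6 = 10; z_6 = 5; r_6 = 1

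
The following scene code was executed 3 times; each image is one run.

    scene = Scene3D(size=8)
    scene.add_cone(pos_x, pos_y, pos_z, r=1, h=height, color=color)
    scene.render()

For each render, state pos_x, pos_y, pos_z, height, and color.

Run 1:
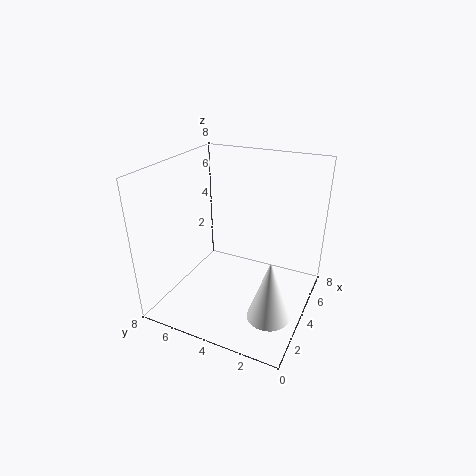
pos_x = 1
pos_y = 1
pos_z = 2
height = 3
color = 'white'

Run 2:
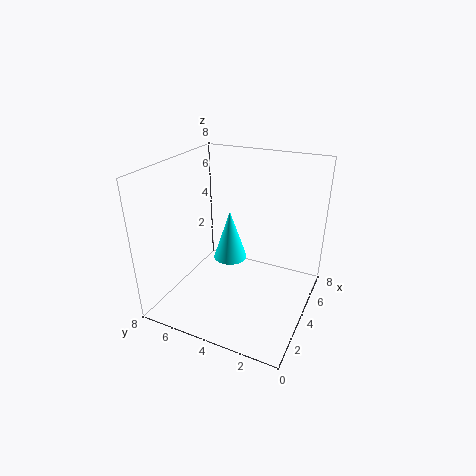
pos_x = 5
pos_y = 5
pos_z = 2
height = 3
color = 'cyan'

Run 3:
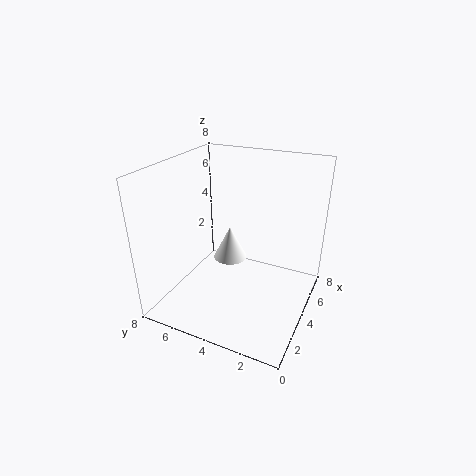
pos_x = 5
pos_y = 5
pos_z = 2
height = 2
color = 'white'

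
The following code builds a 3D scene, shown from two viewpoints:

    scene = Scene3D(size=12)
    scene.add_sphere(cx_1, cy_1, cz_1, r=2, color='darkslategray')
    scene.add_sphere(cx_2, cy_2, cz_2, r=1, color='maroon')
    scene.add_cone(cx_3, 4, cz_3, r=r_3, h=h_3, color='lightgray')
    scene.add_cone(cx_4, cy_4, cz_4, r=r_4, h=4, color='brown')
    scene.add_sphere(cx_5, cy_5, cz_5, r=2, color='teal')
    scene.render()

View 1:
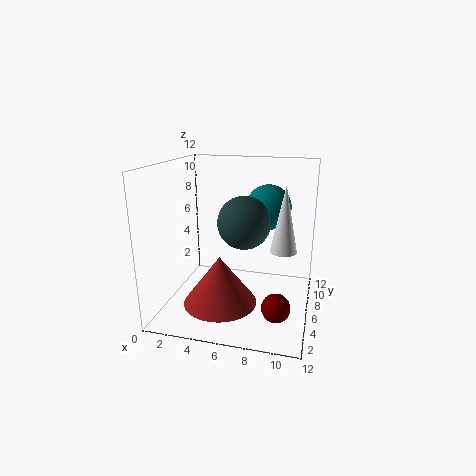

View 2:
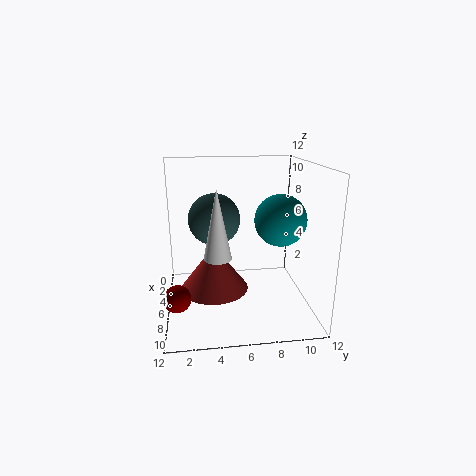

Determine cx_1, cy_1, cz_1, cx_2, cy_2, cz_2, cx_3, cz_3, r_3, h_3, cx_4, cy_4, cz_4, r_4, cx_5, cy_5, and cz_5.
cx_1 = 7, cy_1 = 4, cz_1 = 8, cx_2 = 10, cy_2 = 1, cz_2 = 3, cx_3 = 10, cz_3 = 6, r_3 = 1, h_3 = 5, cx_4 = 5, cy_4 = 4, cz_4 = 1, r_4 = 3, cx_5 = 8, cy_5 = 9, cz_5 = 8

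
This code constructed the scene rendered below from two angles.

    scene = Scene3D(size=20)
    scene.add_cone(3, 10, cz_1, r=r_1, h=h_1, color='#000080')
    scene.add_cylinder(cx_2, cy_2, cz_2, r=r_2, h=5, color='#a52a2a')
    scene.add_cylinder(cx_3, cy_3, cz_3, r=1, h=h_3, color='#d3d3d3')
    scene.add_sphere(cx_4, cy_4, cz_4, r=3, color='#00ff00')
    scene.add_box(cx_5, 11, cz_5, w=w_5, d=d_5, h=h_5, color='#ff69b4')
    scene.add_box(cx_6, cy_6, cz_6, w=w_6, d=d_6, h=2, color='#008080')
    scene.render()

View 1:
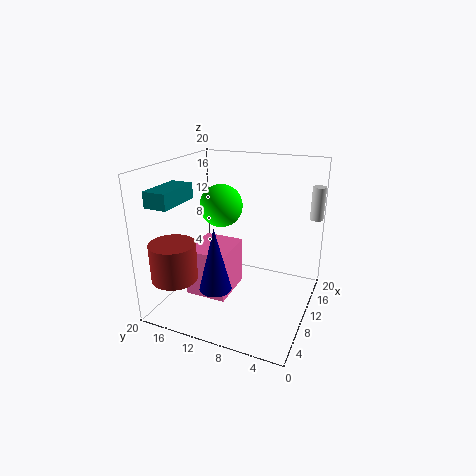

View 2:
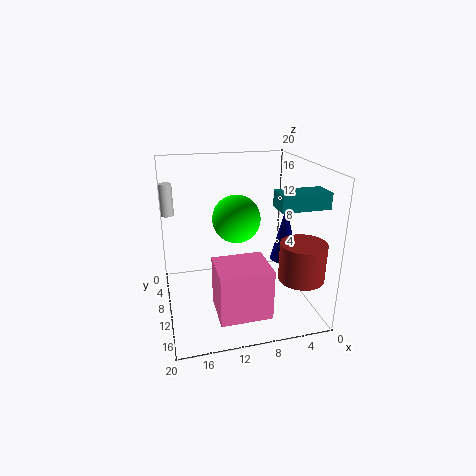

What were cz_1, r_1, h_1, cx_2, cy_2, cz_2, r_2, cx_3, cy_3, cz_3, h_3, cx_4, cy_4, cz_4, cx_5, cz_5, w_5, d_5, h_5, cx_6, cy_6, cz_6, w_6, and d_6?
cz_1 = 6; r_1 = 2; h_1 = 8; cx_2 = 3; cy_2 = 16; cz_2 = 6; r_2 = 3; cx_3 = 19; cy_3 = 1; cz_3 = 11; h_3 = 5; cx_4 = 11; cy_4 = 13; cz_4 = 14; cx_5 = 7; cz_5 = 1; w_5 = 7; d_5 = 6; h_5 = 7; cx_6 = 1; cy_6 = 15; cz_6 = 16; w_6 = 6; d_6 = 3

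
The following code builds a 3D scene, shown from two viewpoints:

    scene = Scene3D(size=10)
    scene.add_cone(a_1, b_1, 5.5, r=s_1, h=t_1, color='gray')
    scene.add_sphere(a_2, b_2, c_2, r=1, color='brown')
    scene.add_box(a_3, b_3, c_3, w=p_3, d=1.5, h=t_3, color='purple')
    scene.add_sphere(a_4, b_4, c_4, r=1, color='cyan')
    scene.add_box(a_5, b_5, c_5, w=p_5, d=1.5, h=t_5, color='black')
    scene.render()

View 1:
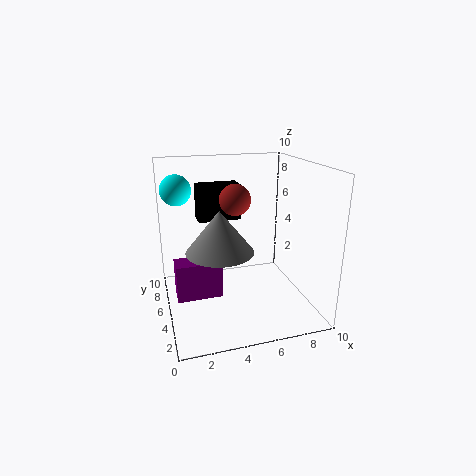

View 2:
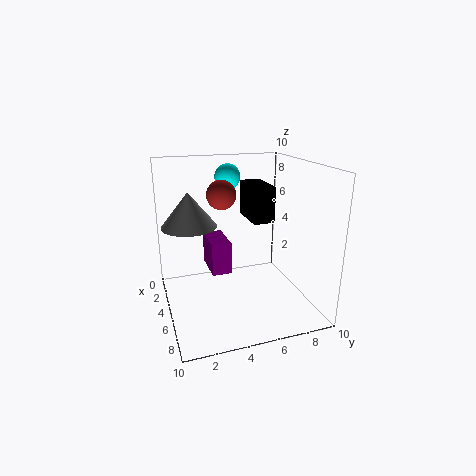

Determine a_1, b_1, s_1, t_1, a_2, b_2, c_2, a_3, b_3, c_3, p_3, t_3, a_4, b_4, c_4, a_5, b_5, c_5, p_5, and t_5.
a_1 = 3
b_1 = 2
s_1 = 2
t_1 = 2.5
a_2 = 4.5
b_2 = 4
c_2 = 8
a_3 = 0.5
b_3 = 3.5
c_3 = 1.5
p_3 = 3
t_3 = 2.5
a_4 = 1
b_4 = 5.5
c_4 = 8.5
a_5 = 2.5
b_5 = 6
c_5 = 6
p_5 = 3
t_5 = 2.5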